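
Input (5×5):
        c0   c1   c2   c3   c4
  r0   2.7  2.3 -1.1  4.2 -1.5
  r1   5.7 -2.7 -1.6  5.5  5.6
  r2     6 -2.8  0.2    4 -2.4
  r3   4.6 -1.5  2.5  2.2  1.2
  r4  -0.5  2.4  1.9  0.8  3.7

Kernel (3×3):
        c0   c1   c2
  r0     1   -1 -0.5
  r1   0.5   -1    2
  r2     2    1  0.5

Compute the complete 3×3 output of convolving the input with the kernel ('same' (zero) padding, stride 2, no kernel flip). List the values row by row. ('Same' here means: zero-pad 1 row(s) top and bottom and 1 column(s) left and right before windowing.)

Output[0,0]: The receptive field on the zero-padded input at this output position is [0 0 0 / 0 2.7 2.3 / 0 5.7 -2.7]. Elementwise product with the kernel and sum: 0·1 + 0·-1 + 0·-0.5 + 0·0.5 + 2.7·-1 + 2.3·2 + 0·2 + 5.7·1 + -2.7·0.5.

6.25 6.4 20.2
-12.1 3.15 9.9
1.45 -4.2 -2.3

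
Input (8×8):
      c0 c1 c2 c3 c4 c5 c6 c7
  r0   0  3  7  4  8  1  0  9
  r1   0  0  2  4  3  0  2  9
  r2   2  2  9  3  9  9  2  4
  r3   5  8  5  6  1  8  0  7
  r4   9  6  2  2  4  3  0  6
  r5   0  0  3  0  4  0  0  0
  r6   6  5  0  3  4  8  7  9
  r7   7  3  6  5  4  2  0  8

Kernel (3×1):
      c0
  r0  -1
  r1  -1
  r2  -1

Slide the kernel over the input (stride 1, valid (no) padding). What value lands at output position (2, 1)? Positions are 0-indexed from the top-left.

The receptive field on the input at this output position is [2 / 8 / 6]. Elementwise product with the kernel and sum: 2·-1 + 8·-1 + 6·-1.

-16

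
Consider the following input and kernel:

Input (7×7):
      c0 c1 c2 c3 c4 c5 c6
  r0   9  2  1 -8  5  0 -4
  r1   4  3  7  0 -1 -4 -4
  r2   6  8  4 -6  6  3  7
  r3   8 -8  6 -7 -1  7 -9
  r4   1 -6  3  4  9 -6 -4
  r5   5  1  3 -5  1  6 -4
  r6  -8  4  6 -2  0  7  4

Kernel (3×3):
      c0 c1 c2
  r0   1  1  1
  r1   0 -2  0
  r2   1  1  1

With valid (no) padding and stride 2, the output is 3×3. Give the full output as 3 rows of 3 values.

24 2 25
32 34 1
-2 30 -2

Output[0,0]: The receptive field on the input at this output position is [9 2 1 / 4 3 7 / 6 8 4]. Elementwise product with the kernel and sum: 9·1 + 2·1 + 1·1 + 3·-2 + 6·1 + 8·1 + 4·1.
Output[0,1]: The receptive field on the input at this output position is [1 -8 5 / 7 0 -1 / 4 -6 6]. Elementwise product with the kernel and sum: 1·1 + -8·1 + 5·1 + 0·-2 + 4·1 + -6·1 + 6·1.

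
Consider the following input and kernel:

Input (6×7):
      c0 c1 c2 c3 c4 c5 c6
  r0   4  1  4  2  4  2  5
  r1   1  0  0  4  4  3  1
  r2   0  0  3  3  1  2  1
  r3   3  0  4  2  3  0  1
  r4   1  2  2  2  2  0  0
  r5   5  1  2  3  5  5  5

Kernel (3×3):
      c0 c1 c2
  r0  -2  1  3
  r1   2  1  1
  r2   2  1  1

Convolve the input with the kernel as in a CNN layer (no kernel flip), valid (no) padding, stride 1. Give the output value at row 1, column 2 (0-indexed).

39

The receptive field on the input at this output position is [0 4 4 / 3 3 1 / 4 2 3]. Elementwise product with the kernel and sum: 0·-2 + 4·1 + 4·3 + 3·2 + 3·1 + 1·1 + 4·2 + 2·1 + 3·1.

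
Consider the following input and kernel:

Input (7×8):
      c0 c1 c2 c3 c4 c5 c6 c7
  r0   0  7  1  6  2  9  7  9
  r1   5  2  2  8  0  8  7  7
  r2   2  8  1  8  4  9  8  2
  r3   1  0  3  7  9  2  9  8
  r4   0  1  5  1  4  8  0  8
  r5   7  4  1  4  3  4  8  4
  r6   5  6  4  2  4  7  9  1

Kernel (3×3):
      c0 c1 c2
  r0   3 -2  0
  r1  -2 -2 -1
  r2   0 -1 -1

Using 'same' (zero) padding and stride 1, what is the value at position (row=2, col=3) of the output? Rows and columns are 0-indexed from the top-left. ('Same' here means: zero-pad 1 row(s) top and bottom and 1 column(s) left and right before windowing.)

The receptive field on the zero-padded input at this output position is [2 8 0 / 1 8 4 / 3 7 9]. Elementwise product with the kernel and sum: 2·3 + 8·-2 + 1·-2 + 8·-2 + 4·-1 + 7·-1 + 9·-1.

-48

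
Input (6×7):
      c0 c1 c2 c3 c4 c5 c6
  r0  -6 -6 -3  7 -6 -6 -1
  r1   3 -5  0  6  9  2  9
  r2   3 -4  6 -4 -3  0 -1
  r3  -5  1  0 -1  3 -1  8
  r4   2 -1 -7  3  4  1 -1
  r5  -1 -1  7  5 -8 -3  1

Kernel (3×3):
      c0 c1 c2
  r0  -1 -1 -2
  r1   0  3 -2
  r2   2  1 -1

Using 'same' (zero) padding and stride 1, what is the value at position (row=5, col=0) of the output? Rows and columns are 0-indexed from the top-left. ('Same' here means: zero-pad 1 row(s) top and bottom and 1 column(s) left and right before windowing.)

-1

The receptive field on the zero-padded input at this output position is [0 2 -1 / 0 -1 -1 / 0 0 0]. Elementwise product with the kernel and sum: 0·-1 + 2·-1 + -1·-2 + -1·3 + -1·-2 + 0·2 + 0·1 + 0·-1.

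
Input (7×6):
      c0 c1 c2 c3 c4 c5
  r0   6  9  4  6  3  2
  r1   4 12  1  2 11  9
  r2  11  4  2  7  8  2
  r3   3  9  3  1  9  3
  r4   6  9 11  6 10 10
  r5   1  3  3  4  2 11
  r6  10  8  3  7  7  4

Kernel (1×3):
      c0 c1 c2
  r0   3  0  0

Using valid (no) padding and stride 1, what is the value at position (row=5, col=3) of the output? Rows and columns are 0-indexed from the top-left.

12

The receptive field on the input at this output position is [4 2 11]. Elementwise product with the kernel and sum: 4·3.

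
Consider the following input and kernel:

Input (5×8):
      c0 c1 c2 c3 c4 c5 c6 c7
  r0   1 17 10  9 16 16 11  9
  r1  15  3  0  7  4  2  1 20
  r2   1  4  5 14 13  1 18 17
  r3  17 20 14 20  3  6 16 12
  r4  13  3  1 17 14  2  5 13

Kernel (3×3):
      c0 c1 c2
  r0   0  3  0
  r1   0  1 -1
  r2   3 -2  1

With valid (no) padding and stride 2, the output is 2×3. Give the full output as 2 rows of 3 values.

Output[0,0]: The receptive field on the input at this output position is [1 17 10 / 15 3 0 / 1 4 5]. Elementwise product with the kernel and sum: 17·3 + 3·1 + 0·-1 + 1·3 + 4·-2 + 5·1.
Output[0,1]: The receptive field on the input at this output position is [10 9 16 / 0 7 4 / 5 14 13]. Elementwise product with the kernel and sum: 9·3 + 7·1 + 4·-1 + 5·3 + 14·-2 + 13·1.

54 30 104
52 42 36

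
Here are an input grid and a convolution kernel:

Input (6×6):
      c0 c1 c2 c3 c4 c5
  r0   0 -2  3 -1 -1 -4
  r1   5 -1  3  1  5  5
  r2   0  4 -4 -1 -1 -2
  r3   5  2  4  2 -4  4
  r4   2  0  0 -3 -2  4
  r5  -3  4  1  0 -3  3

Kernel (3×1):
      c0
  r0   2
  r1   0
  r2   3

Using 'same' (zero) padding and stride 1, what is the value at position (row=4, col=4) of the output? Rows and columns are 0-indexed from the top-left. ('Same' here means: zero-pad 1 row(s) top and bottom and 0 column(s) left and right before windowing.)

-17

The receptive field on the zero-padded input at this output position is [-4 / -2 / -3]. Elementwise product with the kernel and sum: -4·2 + -3·3.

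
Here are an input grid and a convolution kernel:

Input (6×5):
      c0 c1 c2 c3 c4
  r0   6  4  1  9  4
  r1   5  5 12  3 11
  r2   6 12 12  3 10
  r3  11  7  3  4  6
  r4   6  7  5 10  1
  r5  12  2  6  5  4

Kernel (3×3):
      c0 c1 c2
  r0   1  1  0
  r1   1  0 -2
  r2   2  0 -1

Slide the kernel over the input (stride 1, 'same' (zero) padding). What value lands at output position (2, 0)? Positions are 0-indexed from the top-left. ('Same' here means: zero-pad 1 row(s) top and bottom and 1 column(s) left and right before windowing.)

-26

The receptive field on the zero-padded input at this output position is [0 5 5 / 0 6 12 / 0 11 7]. Elementwise product with the kernel and sum: 0·1 + 5·1 + 0·1 + 12·-2 + 0·2 + 7·-1.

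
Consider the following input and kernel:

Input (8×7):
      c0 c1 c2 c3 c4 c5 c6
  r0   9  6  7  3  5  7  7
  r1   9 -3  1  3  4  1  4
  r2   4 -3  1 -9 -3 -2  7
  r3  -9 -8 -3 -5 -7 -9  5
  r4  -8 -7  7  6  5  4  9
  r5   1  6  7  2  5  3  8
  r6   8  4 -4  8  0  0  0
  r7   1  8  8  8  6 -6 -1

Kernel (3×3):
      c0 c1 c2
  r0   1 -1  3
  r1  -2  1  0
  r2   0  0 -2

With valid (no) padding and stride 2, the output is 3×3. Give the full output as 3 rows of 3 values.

1 26 -2
6 -8 7
32 4 21

Output[0,0]: The receptive field on the input at this output position is [9 6 7 / 9 -3 1 / 4 -3 1]. Elementwise product with the kernel and sum: 9·1 + 6·-1 + 7·3 + 9·-2 + -3·1 + 1·-2.
Output[0,1]: The receptive field on the input at this output position is [7 3 5 / 1 3 4 / 1 -9 -3]. Elementwise product with the kernel and sum: 7·1 + 3·-1 + 5·3 + 1·-2 + 3·1 + -3·-2.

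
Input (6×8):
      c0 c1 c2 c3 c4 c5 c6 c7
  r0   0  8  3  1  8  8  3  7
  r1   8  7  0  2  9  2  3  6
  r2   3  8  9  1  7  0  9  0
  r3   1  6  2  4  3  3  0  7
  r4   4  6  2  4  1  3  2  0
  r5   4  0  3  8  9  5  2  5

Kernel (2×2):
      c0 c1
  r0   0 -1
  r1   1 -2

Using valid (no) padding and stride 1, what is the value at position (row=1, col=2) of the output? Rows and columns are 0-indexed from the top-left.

5

The receptive field on the input at this output position is [0 2 / 9 1]. Elementwise product with the kernel and sum: 2·-1 + 9·1 + 1·-2.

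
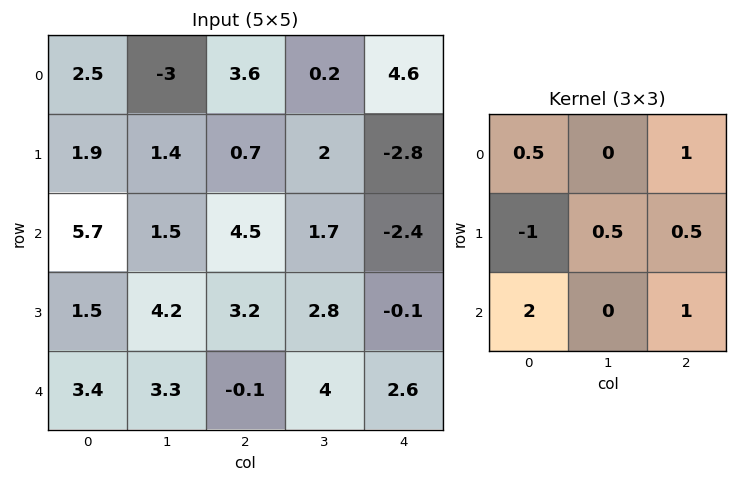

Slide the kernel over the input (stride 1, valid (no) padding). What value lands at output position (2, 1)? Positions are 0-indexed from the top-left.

The receptive field on the input at this output position is [1.5 4.5 1.7 / 4.2 3.2 2.8 / 3.3 -0.1 4]. Elementwise product with the kernel and sum: 1.5·0.5 + 1.7·1 + 4.2·-1 + 3.2·0.5 + 2.8·0.5 + 3.3·2 + 4·1.

11.85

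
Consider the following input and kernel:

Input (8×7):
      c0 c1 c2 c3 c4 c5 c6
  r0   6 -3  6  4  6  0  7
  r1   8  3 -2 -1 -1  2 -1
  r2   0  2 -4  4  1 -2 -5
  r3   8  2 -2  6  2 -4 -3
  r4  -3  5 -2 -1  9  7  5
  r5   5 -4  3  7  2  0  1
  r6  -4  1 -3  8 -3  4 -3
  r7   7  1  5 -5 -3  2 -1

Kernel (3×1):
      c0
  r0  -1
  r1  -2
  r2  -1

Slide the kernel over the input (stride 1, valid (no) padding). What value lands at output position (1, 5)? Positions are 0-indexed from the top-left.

6

The receptive field on the input at this output position is [2 / -2 / -4]. Elementwise product with the kernel and sum: 2·-1 + -2·-2 + -4·-1.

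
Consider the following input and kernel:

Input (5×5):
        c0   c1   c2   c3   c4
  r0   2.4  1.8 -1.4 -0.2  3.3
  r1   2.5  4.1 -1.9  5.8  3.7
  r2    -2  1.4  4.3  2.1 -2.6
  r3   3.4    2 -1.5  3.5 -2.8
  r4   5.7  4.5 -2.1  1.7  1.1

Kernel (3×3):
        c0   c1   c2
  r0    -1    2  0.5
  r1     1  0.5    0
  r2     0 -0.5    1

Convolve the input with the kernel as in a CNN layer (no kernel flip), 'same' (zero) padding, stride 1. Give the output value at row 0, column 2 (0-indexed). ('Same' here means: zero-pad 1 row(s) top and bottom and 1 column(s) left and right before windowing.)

The receptive field on the zero-padded input at this output position is [0 0 0 / 1.8 -1.4 -0.2 / 4.1 -1.9 5.8]. Elementwise product with the kernel and sum: 0·-1 + 0·2 + 0·0.5 + 1.8·1 + -1.4·0.5 + -1.9·-0.5 + 5.8·1.

7.85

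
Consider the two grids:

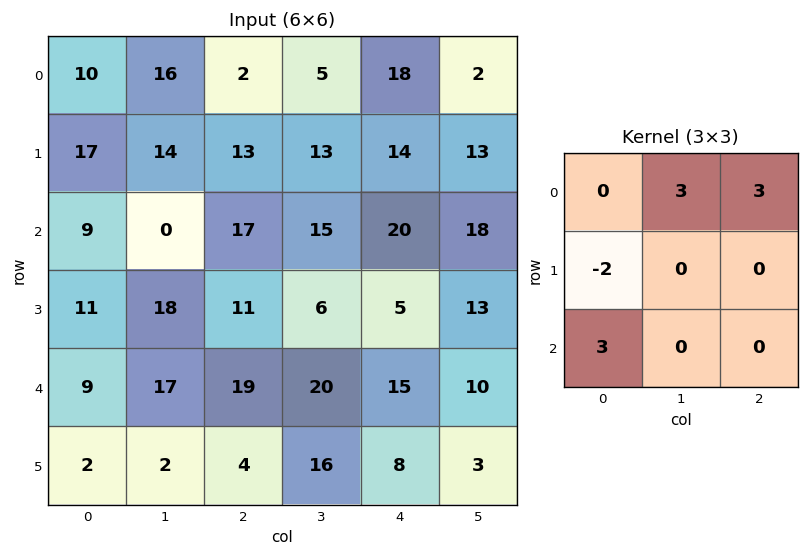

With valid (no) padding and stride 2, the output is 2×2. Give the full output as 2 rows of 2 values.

Output[0,0]: The receptive field on the input at this output position is [10 16 2 / 17 14 13 / 9 0 17]. Elementwise product with the kernel and sum: 16·3 + 2·3 + 17·-2 + 9·3.

47 94
56 140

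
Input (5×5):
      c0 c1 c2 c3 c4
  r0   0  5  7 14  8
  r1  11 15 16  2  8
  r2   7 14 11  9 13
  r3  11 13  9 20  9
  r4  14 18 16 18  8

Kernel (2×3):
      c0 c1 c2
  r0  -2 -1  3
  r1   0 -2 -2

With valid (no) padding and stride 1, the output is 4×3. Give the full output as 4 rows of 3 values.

Output[0,0]: The receptive field on the input at this output position is [0 5 7 / 11 15 16]. Elementwise product with the kernel and sum: 0·-2 + 5·-1 + 7·3 + 15·-2 + 16·-2.
Output[0,1]: The receptive field on the input at this output position is [5 7 14 / 15 16 2]. Elementwise product with the kernel and sum: 5·-2 + 7·-1 + 14·3 + 16·-2 + 2·-2.

-46 -11 -24
-39 -80 -54
-39 -70 -50
-76 -43 -63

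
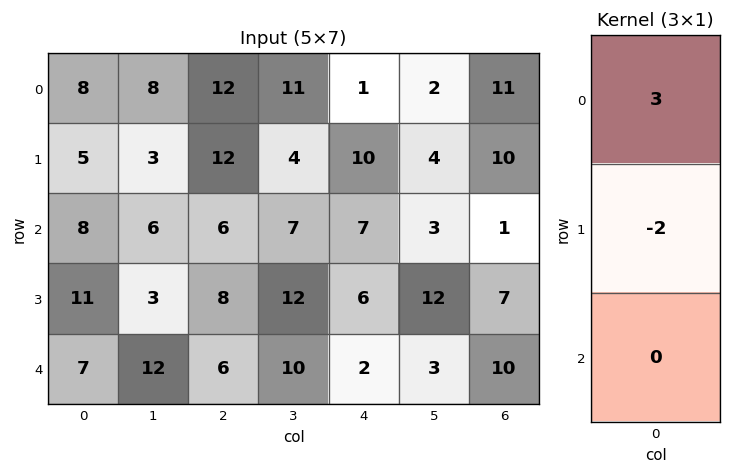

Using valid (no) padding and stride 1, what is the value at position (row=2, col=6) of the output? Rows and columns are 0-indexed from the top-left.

The receptive field on the input at this output position is [1 / 7 / 10]. Elementwise product with the kernel and sum: 1·3 + 7·-2.

-11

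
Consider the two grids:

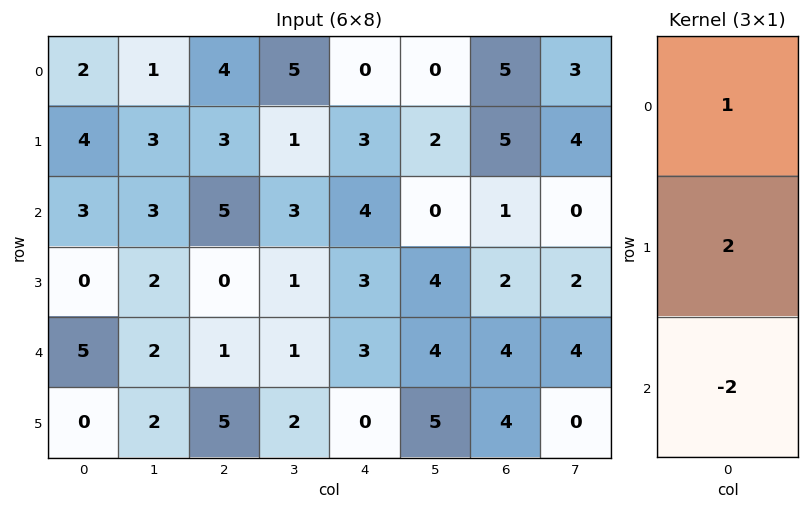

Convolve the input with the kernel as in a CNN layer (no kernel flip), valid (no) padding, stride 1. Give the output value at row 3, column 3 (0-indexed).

-1

The receptive field on the input at this output position is [1 / 1 / 2]. Elementwise product with the kernel and sum: 1·1 + 1·2 + 2·-2.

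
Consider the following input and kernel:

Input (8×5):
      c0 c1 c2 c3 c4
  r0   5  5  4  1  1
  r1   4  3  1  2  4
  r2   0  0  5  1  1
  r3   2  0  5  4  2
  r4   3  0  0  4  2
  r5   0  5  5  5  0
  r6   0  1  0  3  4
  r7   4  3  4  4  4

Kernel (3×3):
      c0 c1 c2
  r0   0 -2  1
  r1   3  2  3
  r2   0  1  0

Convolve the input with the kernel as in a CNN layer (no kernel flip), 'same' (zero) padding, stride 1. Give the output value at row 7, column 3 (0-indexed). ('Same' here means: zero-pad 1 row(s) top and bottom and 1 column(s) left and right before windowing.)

30

The receptive field on the zero-padded input at this output position is [0 3 4 / 4 4 4 / 0 0 0]. Elementwise product with the kernel and sum: 3·-2 + 4·1 + 4·3 + 4·2 + 4·3 + 0·1.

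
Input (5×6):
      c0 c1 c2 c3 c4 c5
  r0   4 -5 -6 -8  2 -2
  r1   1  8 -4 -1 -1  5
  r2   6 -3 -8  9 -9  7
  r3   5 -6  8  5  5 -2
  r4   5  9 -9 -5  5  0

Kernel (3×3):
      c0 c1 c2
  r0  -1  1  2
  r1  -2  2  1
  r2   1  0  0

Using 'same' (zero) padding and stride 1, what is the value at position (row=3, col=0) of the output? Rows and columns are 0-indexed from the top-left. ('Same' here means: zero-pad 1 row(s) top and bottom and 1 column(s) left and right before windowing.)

4

The receptive field on the zero-padded input at this output position is [0 6 -3 / 0 5 -6 / 0 5 9]. Elementwise product with the kernel and sum: 0·-1 + 6·1 + -3·2 + 0·-2 + 5·2 + -6·1 + 0·1.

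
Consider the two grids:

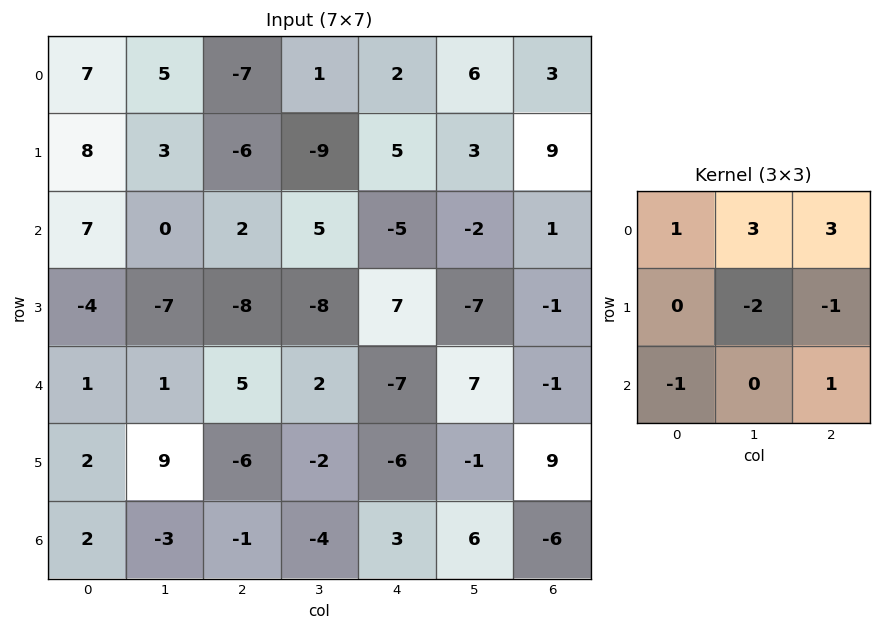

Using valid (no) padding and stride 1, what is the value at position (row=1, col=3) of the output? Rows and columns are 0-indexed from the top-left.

28

The receptive field on the input at this output position is [-9 5 3 / 5 -5 -2 / -8 7 -7]. Elementwise product with the kernel and sum: -9·1 + 5·3 + 3·3 + -5·-2 + -2·-1 + -8·-1 + -7·1.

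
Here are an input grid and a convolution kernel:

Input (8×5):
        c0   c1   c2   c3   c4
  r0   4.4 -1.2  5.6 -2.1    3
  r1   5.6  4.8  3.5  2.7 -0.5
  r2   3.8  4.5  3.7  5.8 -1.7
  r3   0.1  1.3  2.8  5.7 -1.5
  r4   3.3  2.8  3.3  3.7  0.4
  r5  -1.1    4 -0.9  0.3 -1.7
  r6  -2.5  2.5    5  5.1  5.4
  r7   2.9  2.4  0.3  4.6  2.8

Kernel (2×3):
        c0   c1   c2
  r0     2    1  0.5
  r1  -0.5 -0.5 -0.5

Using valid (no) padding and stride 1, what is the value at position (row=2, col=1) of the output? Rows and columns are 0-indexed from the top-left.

The receptive field on the input at this output position is [4.5 3.7 5.8 / 1.3 2.8 5.7]. Elementwise product with the kernel and sum: 4.5·2 + 3.7·1 + 5.8·0.5 + 1.3·-0.5 + 2.8·-0.5 + 5.7·-0.5.

10.7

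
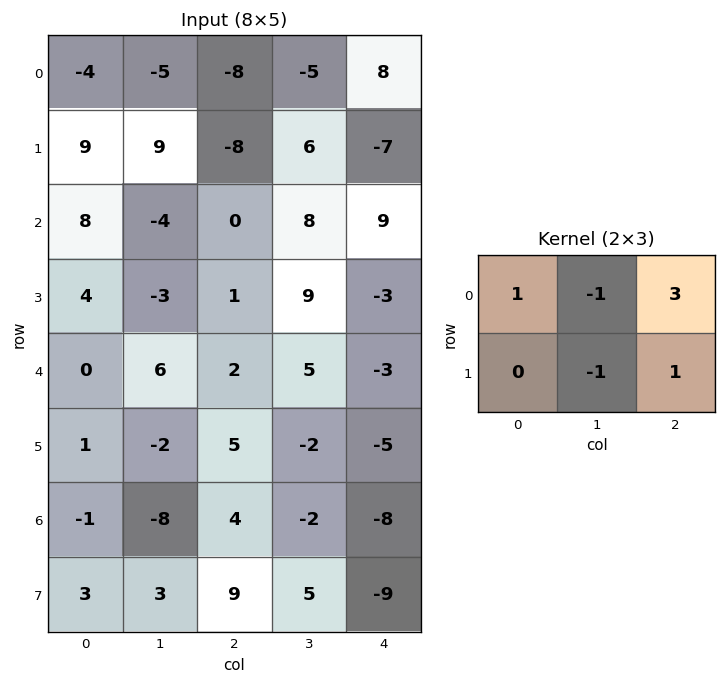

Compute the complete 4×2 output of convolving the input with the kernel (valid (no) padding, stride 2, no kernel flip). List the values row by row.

-40 8
16 7
7 -15
25 -32

Output[0,0]: The receptive field on the input at this output position is [-4 -5 -8 / 9 9 -8]. Elementwise product with the kernel and sum: -4·1 + -5·-1 + -8·3 + 9·-1 + -8·1.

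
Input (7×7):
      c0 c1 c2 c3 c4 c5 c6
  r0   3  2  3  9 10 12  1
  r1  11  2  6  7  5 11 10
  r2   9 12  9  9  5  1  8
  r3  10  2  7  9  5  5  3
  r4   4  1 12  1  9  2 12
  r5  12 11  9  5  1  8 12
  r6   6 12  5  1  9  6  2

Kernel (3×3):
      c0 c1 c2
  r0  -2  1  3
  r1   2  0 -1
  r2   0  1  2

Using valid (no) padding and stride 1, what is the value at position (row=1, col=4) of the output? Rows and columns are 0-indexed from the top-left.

44

The receptive field on the input at this output position is [5 11 10 / 5 1 8 / 5 5 3]. Elementwise product with the kernel and sum: 5·-2 + 11·1 + 10·3 + 5·2 + 8·-1 + 5·1 + 3·2.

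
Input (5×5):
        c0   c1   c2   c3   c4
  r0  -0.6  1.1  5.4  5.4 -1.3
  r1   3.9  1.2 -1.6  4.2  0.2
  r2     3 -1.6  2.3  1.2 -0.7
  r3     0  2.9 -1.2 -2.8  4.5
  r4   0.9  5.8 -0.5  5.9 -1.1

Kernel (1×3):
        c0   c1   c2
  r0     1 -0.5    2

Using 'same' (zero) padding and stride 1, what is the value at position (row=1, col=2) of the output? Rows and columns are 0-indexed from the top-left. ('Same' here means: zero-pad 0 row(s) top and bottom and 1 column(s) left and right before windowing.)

The receptive field on the zero-padded input at this output position is [1.2 -1.6 4.2]. Elementwise product with the kernel and sum: 1.2·1 + -1.6·-0.5 + 4.2·2.

10.4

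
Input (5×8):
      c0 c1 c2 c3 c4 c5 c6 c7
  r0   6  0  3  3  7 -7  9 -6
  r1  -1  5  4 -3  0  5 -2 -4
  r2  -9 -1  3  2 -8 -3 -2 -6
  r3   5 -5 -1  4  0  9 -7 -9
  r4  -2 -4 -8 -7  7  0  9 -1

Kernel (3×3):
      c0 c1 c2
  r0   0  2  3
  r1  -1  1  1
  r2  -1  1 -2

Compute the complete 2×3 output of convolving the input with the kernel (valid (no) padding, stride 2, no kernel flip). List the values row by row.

21 35 25
10 -28 -35

Output[0,0]: The receptive field on the input at this output position is [6 0 3 / -1 5 4 / -9 -1 3]. Elementwise product with the kernel and sum: 0·2 + 3·3 + -1·-1 + 5·1 + 4·1 + -9·-1 + -1·1 + 3·-2.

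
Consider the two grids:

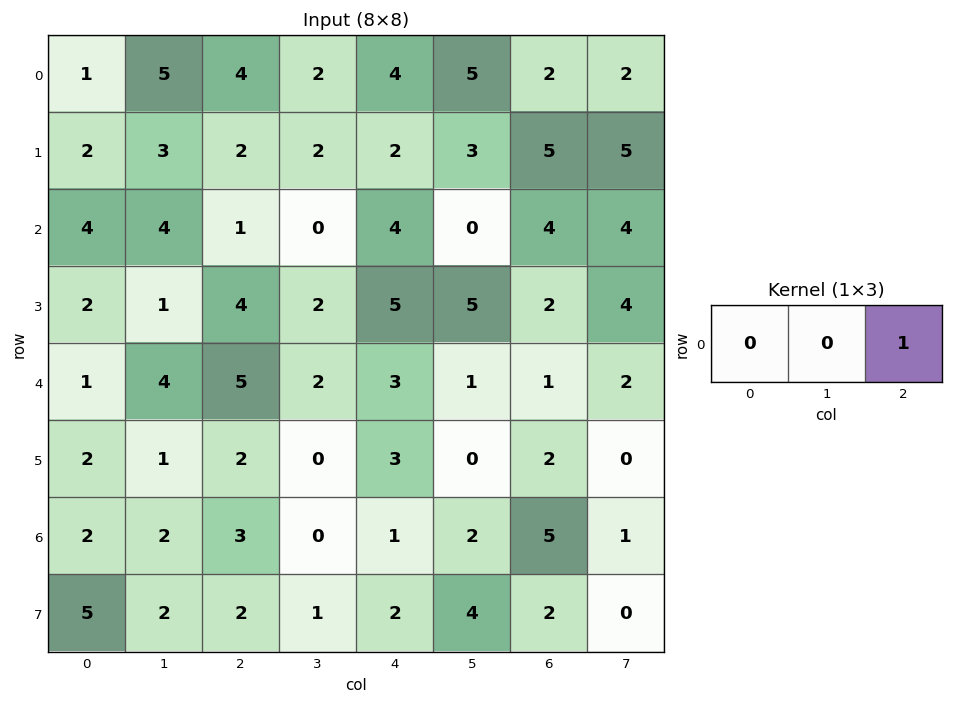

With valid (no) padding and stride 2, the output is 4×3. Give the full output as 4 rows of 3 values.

Output[0,0]: The receptive field on the input at this output position is [1 5 4]. Elementwise product with the kernel and sum: 4·1.
Output[0,1]: The receptive field on the input at this output position is [4 2 4]. Elementwise product with the kernel and sum: 4·1.

4 4 2
1 4 4
5 3 1
3 1 5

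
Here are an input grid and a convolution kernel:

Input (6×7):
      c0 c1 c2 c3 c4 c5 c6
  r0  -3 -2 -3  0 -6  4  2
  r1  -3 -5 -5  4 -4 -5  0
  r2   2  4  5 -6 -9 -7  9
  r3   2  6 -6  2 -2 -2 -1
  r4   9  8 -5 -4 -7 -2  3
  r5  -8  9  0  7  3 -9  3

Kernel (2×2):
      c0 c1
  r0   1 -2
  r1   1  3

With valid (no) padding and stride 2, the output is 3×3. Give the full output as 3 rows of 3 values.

-17 4 -33
14 17 -3
12 24 -27

Output[0,0]: The receptive field on the input at this output position is [-3 -2 / -3 -5]. Elementwise product with the kernel and sum: -3·1 + -2·-2 + -3·1 + -5·3.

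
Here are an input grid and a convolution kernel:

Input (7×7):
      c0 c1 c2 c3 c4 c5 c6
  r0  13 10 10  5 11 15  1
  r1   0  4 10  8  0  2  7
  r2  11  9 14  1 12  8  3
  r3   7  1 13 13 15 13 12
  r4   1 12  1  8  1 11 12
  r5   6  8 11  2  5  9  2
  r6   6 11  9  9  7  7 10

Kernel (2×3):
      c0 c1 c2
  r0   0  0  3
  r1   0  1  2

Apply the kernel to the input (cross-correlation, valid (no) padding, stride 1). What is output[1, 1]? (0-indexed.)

The receptive field on the input at this output position is [4 10 8 / 9 14 1]. Elementwise product with the kernel and sum: 8·3 + 14·1 + 1·2.

40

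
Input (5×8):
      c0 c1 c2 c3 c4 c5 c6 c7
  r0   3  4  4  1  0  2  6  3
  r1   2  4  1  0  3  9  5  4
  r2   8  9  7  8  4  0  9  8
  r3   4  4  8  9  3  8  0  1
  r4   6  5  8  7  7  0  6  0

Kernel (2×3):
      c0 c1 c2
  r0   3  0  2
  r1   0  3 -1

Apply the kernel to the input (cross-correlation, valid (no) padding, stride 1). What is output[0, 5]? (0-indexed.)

The receptive field on the input at this output position is [2 6 3 / 9 5 4]. Elementwise product with the kernel and sum: 2·3 + 3·2 + 5·3 + 4·-1.

23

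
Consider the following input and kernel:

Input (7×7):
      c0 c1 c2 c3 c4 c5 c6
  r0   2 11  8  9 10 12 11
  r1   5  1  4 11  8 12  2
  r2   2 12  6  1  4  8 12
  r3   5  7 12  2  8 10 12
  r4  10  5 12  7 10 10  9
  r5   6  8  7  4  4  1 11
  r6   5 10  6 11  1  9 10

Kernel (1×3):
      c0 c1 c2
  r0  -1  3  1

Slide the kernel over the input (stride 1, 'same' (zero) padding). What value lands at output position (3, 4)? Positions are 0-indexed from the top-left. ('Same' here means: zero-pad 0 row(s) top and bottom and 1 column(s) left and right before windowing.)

The receptive field on the zero-padded input at this output position is [2 8 10]. Elementwise product with the kernel and sum: 2·-1 + 8·3 + 10·1.

32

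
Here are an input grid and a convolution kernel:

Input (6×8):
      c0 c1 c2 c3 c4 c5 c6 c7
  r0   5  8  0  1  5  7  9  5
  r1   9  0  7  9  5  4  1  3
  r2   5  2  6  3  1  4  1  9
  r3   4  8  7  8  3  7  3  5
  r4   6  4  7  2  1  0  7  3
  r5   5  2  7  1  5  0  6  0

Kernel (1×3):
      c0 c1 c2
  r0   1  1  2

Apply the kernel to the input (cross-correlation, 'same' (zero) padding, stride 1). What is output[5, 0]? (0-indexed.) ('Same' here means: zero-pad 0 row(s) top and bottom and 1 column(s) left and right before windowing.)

The receptive field on the zero-padded input at this output position is [0 5 2]. Elementwise product with the kernel and sum: 0·1 + 5·1 + 2·2.

9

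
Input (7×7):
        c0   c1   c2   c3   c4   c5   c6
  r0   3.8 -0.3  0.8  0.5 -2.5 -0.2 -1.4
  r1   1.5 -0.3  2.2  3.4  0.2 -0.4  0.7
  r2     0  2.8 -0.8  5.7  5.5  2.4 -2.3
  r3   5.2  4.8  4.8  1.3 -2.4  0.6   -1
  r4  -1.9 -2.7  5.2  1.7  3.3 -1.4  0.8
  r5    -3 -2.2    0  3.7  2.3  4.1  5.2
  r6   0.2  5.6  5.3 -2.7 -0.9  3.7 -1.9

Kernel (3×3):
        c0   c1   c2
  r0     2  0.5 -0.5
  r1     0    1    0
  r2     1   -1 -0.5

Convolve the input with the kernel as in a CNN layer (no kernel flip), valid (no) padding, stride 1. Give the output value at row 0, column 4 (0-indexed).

The receptive field on the input at this output position is [-2.5 -0.2 -1.4 / 0.2 -0.4 0.7 / 5.5 2.4 -2.3]. Elementwise product with the kernel and sum: -2.5·2 + -0.2·0.5 + -1.4·-0.5 + -0.4·1 + 5.5·1 + 2.4·-1 + -2.3·-0.5.

-0.55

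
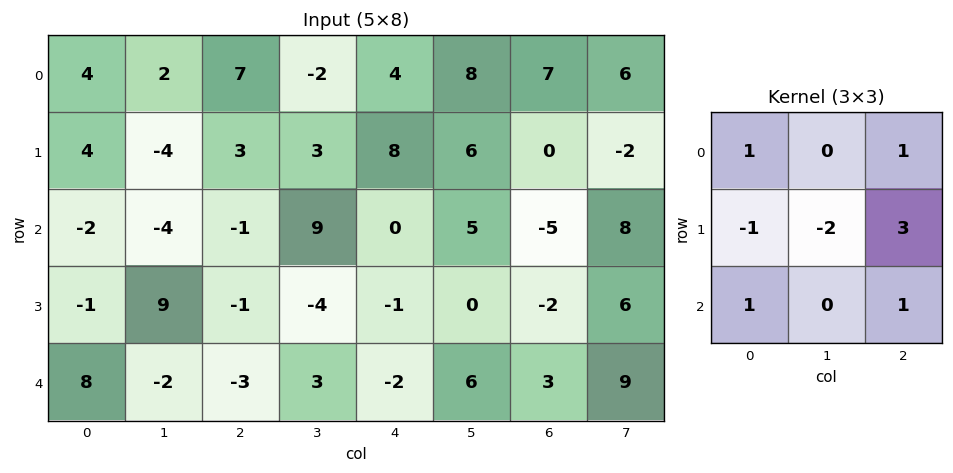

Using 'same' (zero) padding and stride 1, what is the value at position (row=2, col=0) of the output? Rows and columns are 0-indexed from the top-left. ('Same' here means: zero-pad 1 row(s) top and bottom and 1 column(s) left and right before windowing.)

The receptive field on the zero-padded input at this output position is [0 4 -4 / 0 -2 -4 / 0 -1 9]. Elementwise product with the kernel and sum: 0·1 + -4·1 + 0·-1 + -2·-2 + -4·3 + 0·1 + 9·1.

-3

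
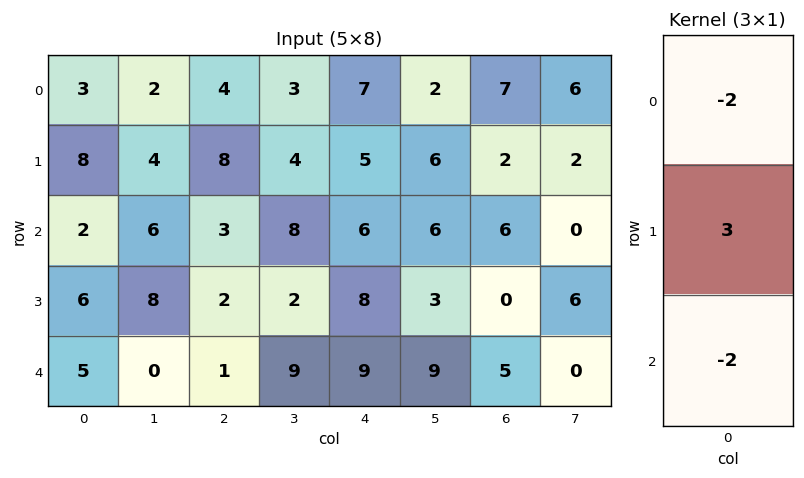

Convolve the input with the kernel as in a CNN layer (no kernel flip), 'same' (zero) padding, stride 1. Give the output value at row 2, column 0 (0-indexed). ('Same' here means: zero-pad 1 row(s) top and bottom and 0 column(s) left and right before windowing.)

-22

The receptive field on the zero-padded input at this output position is [8 / 2 / 6]. Elementwise product with the kernel and sum: 8·-2 + 2·3 + 6·-2.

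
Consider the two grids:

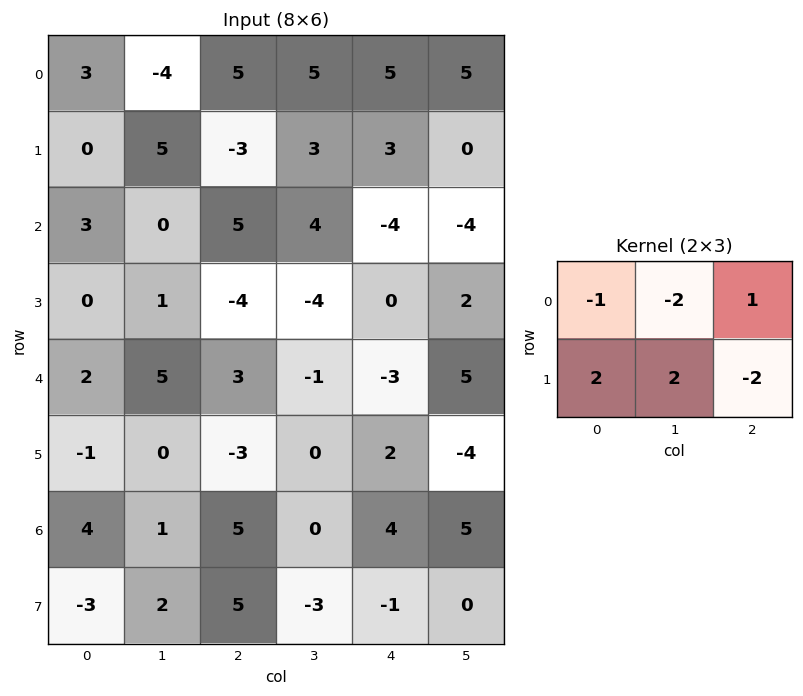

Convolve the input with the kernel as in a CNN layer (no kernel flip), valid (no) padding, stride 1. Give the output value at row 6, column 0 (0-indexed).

The receptive field on the input at this output position is [4 1 5 / -3 2 5]. Elementwise product with the kernel and sum: 4·-1 + 1·-2 + 5·1 + -3·2 + 2·2 + 5·-2.

-13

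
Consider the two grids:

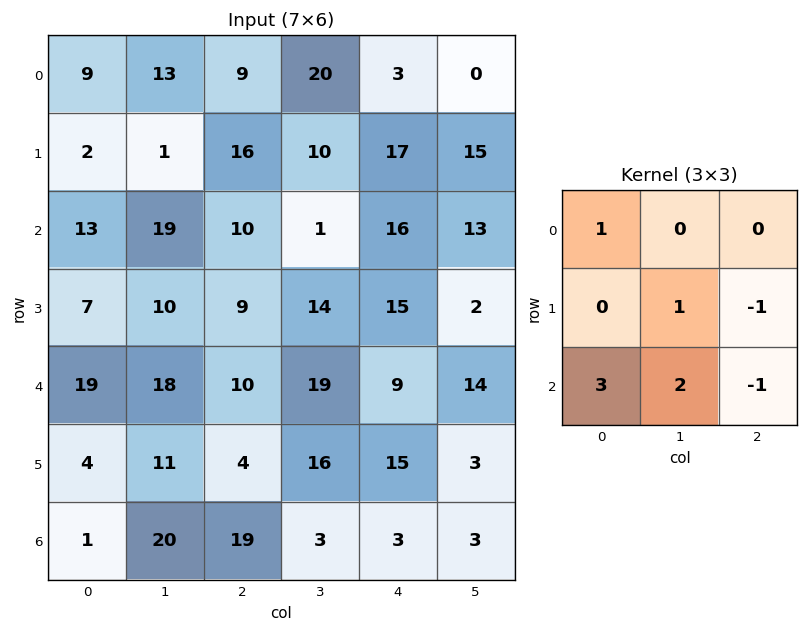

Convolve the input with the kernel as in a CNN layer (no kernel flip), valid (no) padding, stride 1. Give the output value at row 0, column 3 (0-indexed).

The receptive field on the input at this output position is [20 3 0 / 10 17 15 / 1 16 13]. Elementwise product with the kernel and sum: 20·1 + 17·1 + 15·-1 + 1·3 + 16·2 + 13·-1.

44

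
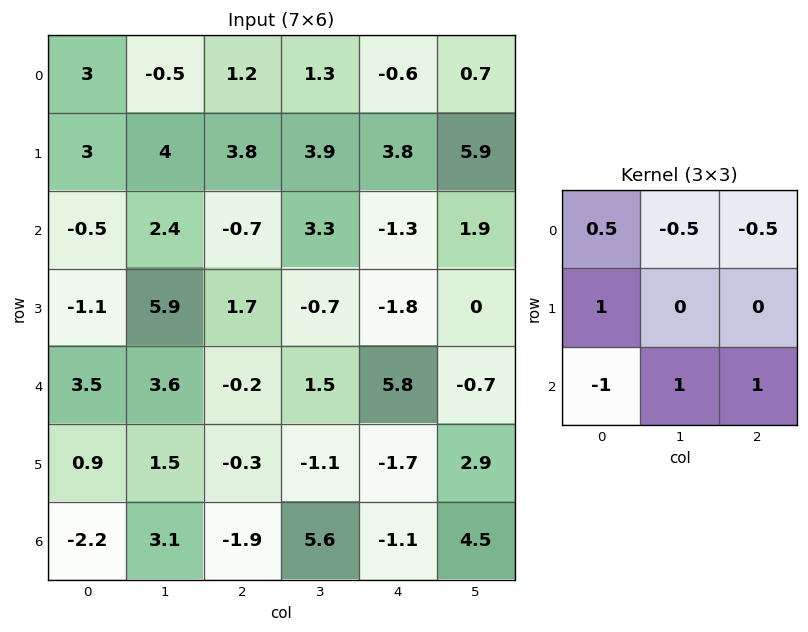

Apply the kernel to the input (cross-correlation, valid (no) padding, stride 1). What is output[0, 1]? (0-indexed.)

2.7

The receptive field on the input at this output position is [-0.5 1.2 1.3 / 4 3.8 3.9 / 2.4 -0.7 3.3]. Elementwise product with the kernel and sum: -0.5·0.5 + 1.2·-0.5 + 1.3·-0.5 + 4·1 + 2.4·-1 + -0.7·1 + 3.3·1.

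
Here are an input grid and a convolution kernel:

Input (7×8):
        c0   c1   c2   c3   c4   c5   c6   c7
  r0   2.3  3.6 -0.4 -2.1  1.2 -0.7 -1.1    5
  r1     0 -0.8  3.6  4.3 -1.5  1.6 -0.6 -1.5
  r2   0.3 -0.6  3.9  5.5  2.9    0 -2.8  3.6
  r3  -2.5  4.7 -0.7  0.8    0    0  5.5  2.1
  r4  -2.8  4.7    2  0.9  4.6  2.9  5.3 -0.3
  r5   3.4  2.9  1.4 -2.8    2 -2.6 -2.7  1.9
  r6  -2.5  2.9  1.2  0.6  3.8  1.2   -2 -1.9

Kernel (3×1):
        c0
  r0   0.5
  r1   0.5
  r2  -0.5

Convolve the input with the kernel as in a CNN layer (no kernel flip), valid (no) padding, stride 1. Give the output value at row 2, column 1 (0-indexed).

The receptive field on the input at this output position is [-0.6 / 4.7 / 4.7]. Elementwise product with the kernel and sum: -0.6·0.5 + 4.7·0.5 + 4.7·-0.5.

-0.3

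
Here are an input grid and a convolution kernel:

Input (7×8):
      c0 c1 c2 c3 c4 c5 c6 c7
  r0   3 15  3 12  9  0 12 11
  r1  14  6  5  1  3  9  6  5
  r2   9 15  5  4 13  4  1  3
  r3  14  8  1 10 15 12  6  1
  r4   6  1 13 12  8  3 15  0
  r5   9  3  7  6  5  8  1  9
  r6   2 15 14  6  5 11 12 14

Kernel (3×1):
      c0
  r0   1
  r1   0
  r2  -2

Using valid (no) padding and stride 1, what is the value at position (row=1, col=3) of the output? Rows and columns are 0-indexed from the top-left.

-19

The receptive field on the input at this output position is [1 / 4 / 10]. Elementwise product with the kernel and sum: 1·1 + 10·-2.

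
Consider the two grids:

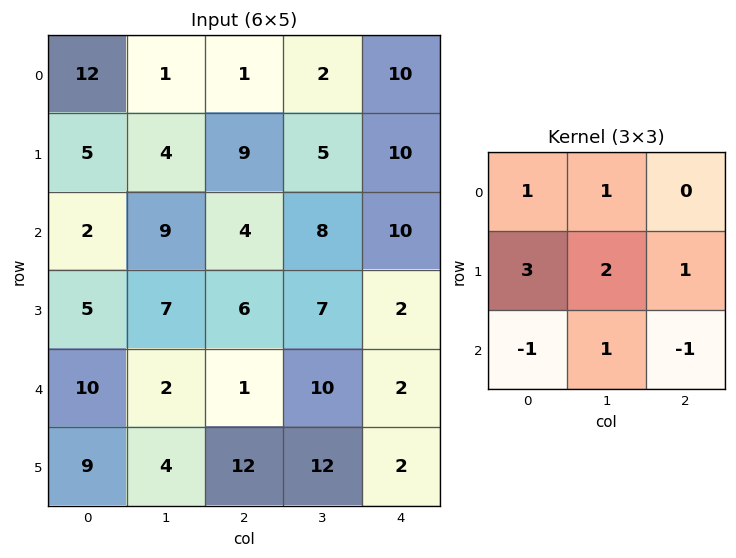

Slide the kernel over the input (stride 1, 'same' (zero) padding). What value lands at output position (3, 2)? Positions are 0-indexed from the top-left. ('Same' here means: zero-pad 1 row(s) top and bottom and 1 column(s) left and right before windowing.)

The receptive field on the zero-padded input at this output position is [9 4 8 / 7 6 7 / 2 1 10]. Elementwise product with the kernel and sum: 9·1 + 4·1 + 7·3 + 6·2 + 7·1 + 2·-1 + 1·1 + 10·-1.

42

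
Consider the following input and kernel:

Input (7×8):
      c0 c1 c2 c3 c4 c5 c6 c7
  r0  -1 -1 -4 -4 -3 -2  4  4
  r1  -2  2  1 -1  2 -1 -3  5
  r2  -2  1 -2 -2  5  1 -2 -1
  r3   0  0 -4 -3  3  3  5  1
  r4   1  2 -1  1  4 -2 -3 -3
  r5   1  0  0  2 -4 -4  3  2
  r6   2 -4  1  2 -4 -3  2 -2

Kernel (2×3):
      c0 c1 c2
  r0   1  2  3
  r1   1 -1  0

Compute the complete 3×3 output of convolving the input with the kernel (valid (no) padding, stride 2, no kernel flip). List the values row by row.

Output[0,0]: The receptive field on the input at this output position is [-1 -1 -4 / -2 2 1]. Elementwise product with the kernel and sum: -1·1 + -1·2 + -4·3 + -2·1 + 2·-1.
Output[0,1]: The receptive field on the input at this output position is [-4 -4 -3 / 1 -1 2]. Elementwise product with the kernel and sum: -4·1 + -4·2 + -3·3 + 1·1 + -1·-1.

-19 -19 8
-6 8 1
3 11 -9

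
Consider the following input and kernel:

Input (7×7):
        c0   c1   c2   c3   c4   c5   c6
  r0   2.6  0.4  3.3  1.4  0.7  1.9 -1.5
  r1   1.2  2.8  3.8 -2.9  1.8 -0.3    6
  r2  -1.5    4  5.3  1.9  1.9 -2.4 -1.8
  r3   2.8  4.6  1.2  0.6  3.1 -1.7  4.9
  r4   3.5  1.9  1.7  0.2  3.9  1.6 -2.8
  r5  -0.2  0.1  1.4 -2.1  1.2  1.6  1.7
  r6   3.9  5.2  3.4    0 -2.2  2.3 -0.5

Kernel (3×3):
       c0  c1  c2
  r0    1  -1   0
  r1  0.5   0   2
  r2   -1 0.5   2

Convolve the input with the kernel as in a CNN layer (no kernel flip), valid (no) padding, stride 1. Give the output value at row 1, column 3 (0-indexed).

The receptive field on the input at this output position is [-2.9 1.8 -0.3 / 1.9 1.9 -2.4 / 0.6 3.1 -1.7]. Elementwise product with the kernel and sum: -2.9·1 + 1.8·-1 + 1.9·0.5 + -2.4·2 + 0.6·-1 + 3.1·0.5 + -1.7·2.

-11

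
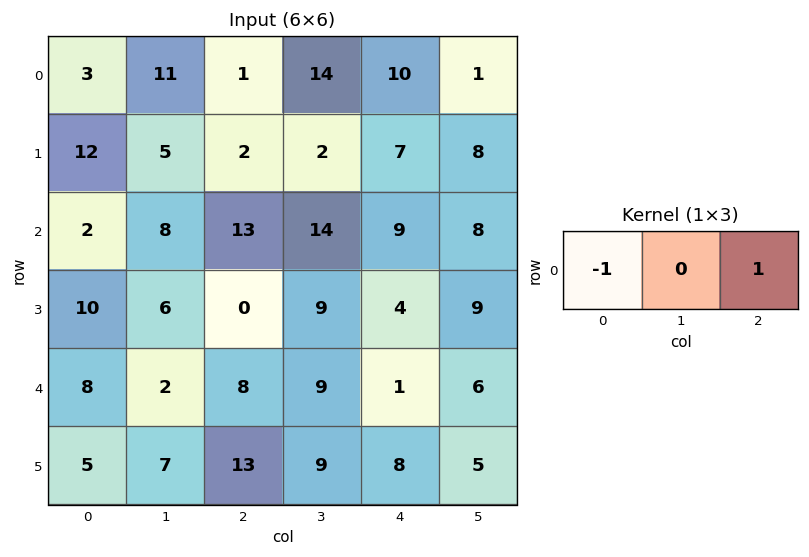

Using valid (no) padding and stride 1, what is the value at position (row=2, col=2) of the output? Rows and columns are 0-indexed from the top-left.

The receptive field on the input at this output position is [13 14 9]. Elementwise product with the kernel and sum: 13·-1 + 9·1.

-4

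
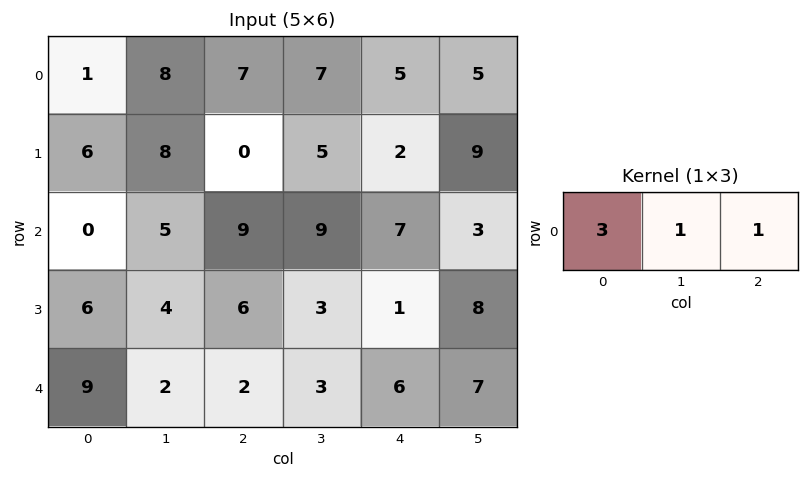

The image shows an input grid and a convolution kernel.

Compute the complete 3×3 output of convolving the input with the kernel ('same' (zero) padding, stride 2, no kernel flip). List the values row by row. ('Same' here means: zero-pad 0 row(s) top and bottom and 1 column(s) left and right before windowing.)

9 38 31
5 33 37
11 11 22

Output[0,0]: The receptive field on the zero-padded input at this output position is [0 1 8]. Elementwise product with the kernel and sum: 0·3 + 1·1 + 8·1.
Output[0,1]: The receptive field on the zero-padded input at this output position is [8 7 7]. Elementwise product with the kernel and sum: 8·3 + 7·1 + 7·1.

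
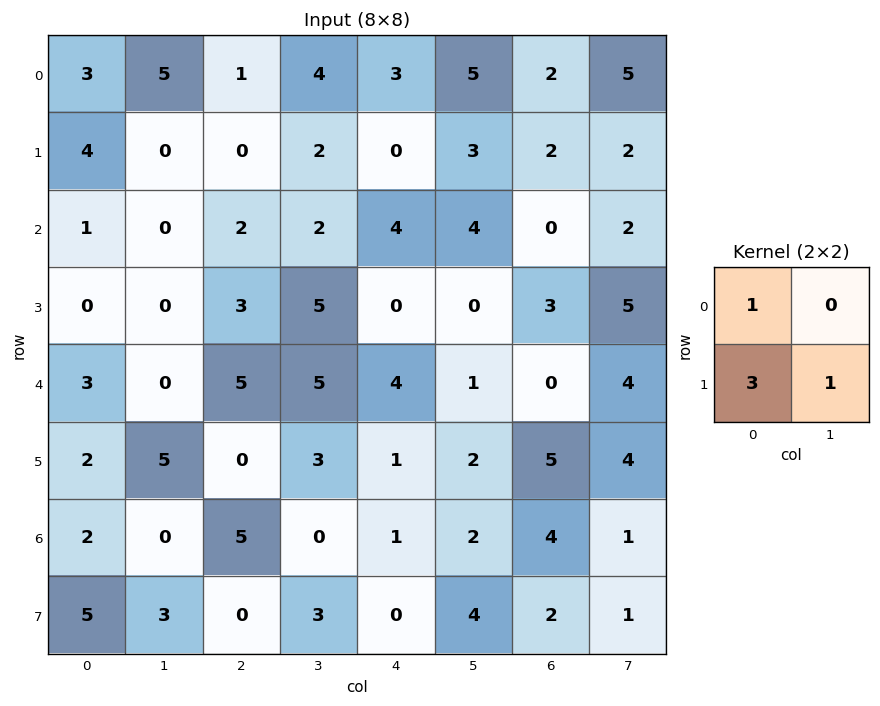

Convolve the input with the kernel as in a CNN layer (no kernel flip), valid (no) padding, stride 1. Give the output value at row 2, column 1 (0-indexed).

3

The receptive field on the input at this output position is [0 2 / 0 3]. Elementwise product with the kernel and sum: 0·1 + 0·3 + 3·1.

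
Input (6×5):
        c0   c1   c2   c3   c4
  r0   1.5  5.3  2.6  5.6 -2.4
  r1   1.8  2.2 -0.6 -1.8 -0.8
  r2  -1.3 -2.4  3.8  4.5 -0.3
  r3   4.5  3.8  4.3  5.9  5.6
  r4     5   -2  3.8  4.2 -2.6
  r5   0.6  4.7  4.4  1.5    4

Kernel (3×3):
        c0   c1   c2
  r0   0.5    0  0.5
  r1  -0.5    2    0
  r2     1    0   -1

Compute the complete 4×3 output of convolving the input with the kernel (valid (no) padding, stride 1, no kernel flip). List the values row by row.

Output[0,0]: The receptive field on the input at this output position is [1.5 5.3 2.6 / 1.8 2.2 -0.6 / -1.3 -2.4 3.8]. Elementwise product with the kernel and sum: 1.5·0.5 + 2.6·0.5 + 1.8·-0.5 + 2.2·2 + -1.3·1 + 3.8·-1.
Output[0,1]: The receptive field on the input at this output position is [5.3 2.6 5.6 / 2.2 -0.6 -1.8 / -2.4 3.8 4.5]. Elementwise product with the kernel and sum: 5.3·0.5 + 5.6·0.5 + 2.2·-0.5 + -0.6·2 + -2.4·1 + 4.5·-1.

0.45 -3.75 0.9
-3.35 6.9 5.1
7.8 1.55 17.8
-5.9 16.65 11.85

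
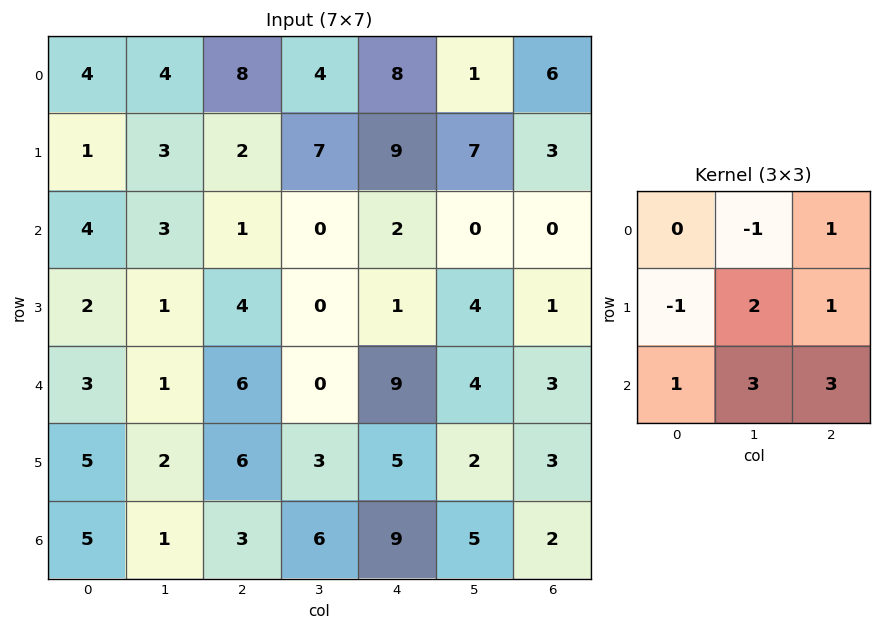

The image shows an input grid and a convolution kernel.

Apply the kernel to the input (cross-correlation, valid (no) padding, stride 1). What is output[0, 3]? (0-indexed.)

The receptive field on the input at this output position is [4 8 1 / 7 9 7 / 0 2 0]. Elementwise product with the kernel and sum: 8·-1 + 1·1 + 7·-1 + 9·2 + 7·1 + 0·1 + 2·3 + 0·3.

17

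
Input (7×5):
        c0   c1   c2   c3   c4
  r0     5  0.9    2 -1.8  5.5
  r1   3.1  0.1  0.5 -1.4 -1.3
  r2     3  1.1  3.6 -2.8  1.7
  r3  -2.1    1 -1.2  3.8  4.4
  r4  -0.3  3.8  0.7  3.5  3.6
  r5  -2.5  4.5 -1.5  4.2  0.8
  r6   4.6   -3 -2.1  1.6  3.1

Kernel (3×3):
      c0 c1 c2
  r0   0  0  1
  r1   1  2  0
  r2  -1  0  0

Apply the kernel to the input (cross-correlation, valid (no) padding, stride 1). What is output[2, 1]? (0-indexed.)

The receptive field on the input at this output position is [1.1 3.6 -2.8 / 1 -1.2 3.8 / 3.8 0.7 3.5]. Elementwise product with the kernel and sum: -2.8·1 + 1·1 + -1.2·2 + 3.8·-1.

-8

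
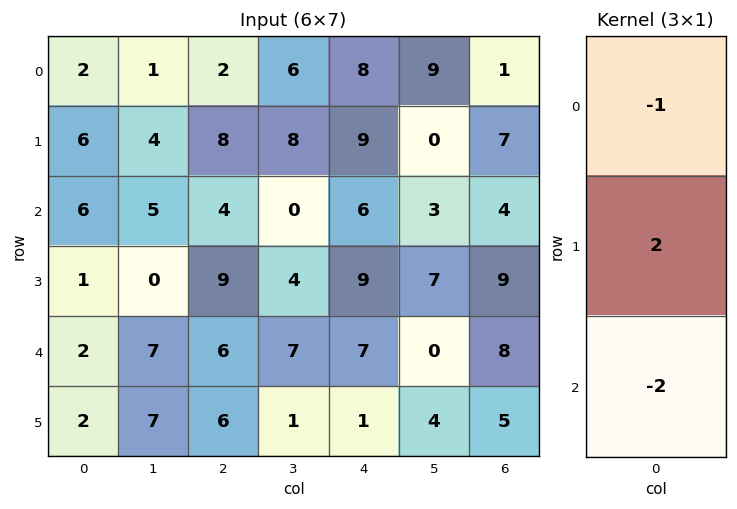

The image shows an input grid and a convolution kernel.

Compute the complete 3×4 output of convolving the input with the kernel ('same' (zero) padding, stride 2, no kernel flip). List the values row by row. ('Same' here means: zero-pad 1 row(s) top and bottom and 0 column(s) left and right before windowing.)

Output[0,0]: The receptive field on the zero-padded input at this output position is [0 / 2 / 6]. Elementwise product with the kernel and sum: 0·-1 + 2·2 + 6·-2.
Output[0,1]: The receptive field on the zero-padded input at this output position is [0 / 2 / 8]. Elementwise product with the kernel and sum: 0·-1 + 2·2 + 8·-2.

-8 -12 -2 -12
4 -18 -15 -17
-1 -9 3 -3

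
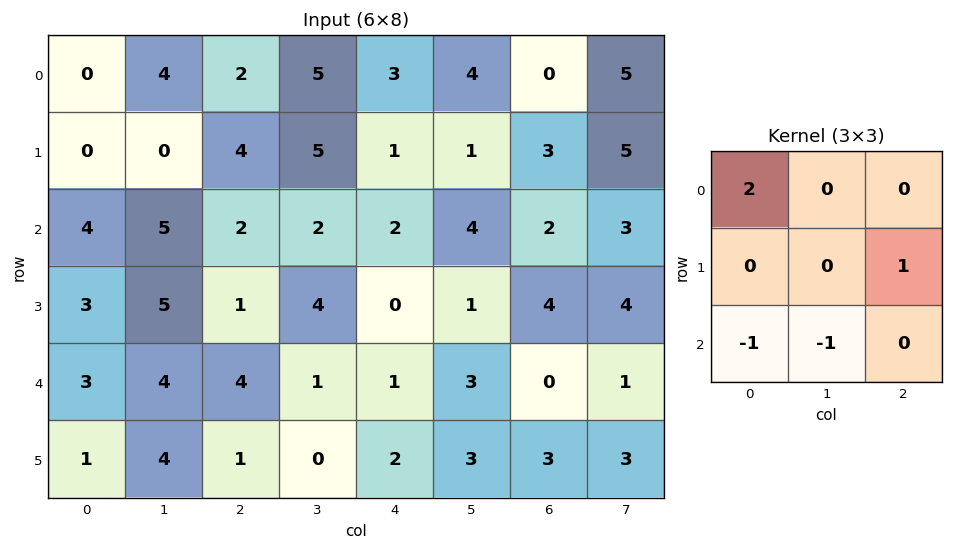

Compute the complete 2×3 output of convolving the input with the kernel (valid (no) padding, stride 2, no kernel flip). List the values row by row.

Output[0,0]: The receptive field on the input at this output position is [0 4 2 / 0 0 4 / 4 5 2]. Elementwise product with the kernel and sum: 0·2 + 4·1 + 4·-1 + 5·-1.
Output[0,1]: The receptive field on the input at this output position is [2 5 3 / 4 5 1 / 2 2 2]. Elementwise product with the kernel and sum: 2·2 + 1·1 + 2·-1 + 2·-1.

-5 1 3
2 -1 4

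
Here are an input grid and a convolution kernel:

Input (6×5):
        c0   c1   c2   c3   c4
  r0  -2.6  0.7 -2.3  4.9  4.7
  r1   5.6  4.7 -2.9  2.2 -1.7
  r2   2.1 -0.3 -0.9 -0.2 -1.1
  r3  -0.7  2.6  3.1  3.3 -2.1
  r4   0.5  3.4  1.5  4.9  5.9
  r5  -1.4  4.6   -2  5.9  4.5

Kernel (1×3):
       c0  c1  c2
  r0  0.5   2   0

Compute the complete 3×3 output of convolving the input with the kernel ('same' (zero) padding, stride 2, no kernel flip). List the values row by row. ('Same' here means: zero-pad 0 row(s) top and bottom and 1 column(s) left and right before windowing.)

-5.2 -4.25 11.85
4.2 -1.95 -2.3
1 4.7 14.25

Output[0,0]: The receptive field on the zero-padded input at this output position is [0 -2.6 0.7]. Elementwise product with the kernel and sum: 0·0.5 + -2.6·2.
Output[0,1]: The receptive field on the zero-padded input at this output position is [0.7 -2.3 4.9]. Elementwise product with the kernel and sum: 0.7·0.5 + -2.3·2.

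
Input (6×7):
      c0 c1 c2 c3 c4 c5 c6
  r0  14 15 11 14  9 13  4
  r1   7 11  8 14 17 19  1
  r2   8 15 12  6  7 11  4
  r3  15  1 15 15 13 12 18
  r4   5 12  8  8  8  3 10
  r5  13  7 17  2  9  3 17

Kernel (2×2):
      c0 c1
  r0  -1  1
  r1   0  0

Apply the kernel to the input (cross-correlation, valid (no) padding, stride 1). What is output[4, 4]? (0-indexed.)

The receptive field on the input at this output position is [8 3 / 9 3]. Elementwise product with the kernel and sum: 8·-1 + 3·1.

-5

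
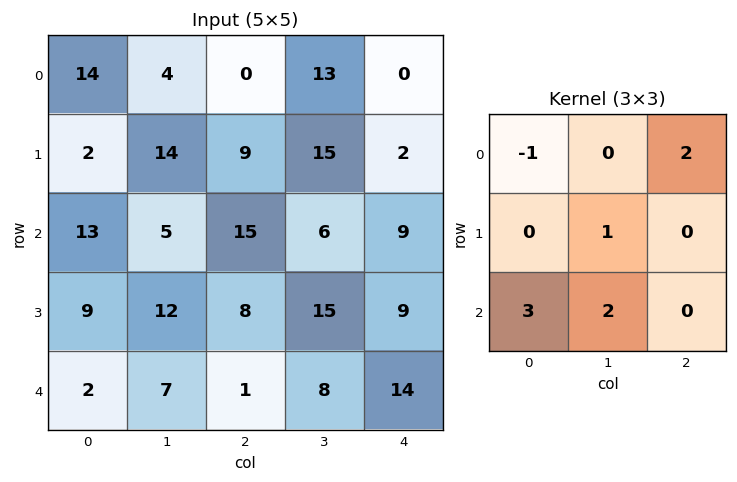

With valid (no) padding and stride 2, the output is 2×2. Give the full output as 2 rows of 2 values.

49 72
49 37

Output[0,0]: The receptive field on the input at this output position is [14 4 0 / 2 14 9 / 13 5 15]. Elementwise product with the kernel and sum: 14·-1 + 0·2 + 14·1 + 13·3 + 5·2.
Output[0,1]: The receptive field on the input at this output position is [0 13 0 / 9 15 2 / 15 6 9]. Elementwise product with the kernel and sum: 0·-1 + 0·2 + 15·1 + 15·3 + 6·2.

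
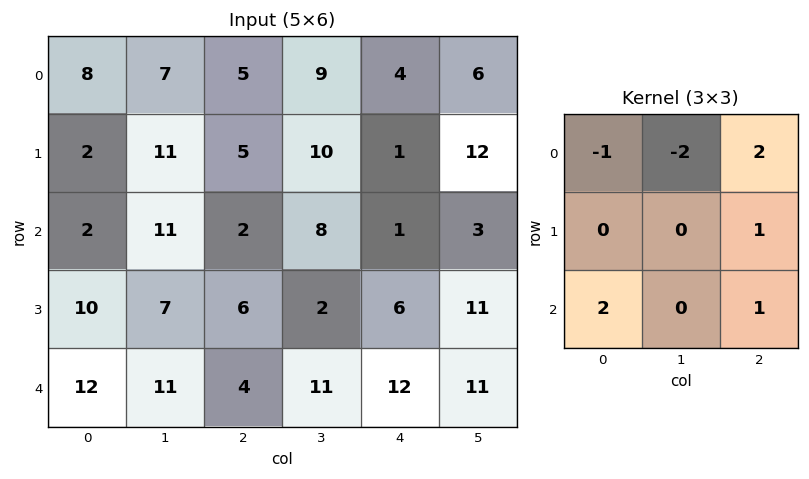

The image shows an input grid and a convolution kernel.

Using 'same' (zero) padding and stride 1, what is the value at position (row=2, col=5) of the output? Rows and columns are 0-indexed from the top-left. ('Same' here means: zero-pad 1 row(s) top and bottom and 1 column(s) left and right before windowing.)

The receptive field on the zero-padded input at this output position is [1 12 0 / 1 3 0 / 6 11 0]. Elementwise product with the kernel and sum: 1·-1 + 12·-2 + 0·2 + 0·1 + 6·2 + 0·1.

-13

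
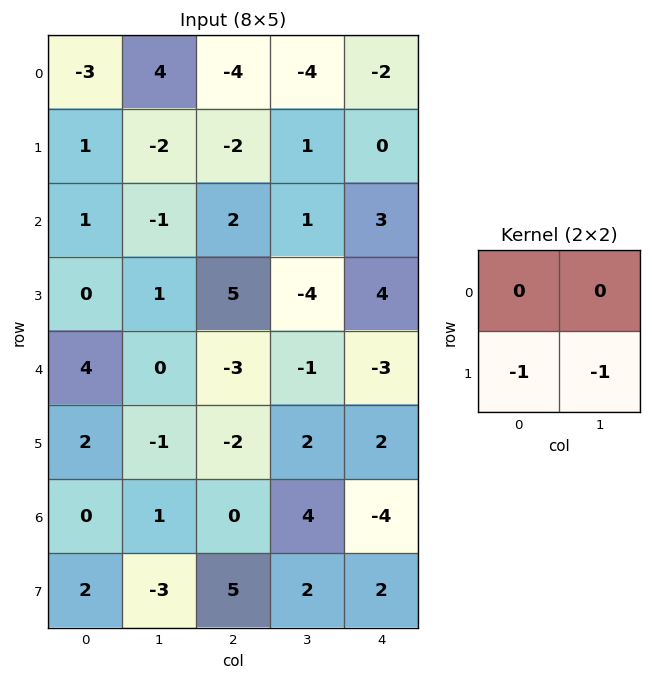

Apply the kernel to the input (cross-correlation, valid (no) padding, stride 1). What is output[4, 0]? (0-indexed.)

-1

The receptive field on the input at this output position is [4 0 / 2 -1]. Elementwise product with the kernel and sum: 2·-1 + -1·-1.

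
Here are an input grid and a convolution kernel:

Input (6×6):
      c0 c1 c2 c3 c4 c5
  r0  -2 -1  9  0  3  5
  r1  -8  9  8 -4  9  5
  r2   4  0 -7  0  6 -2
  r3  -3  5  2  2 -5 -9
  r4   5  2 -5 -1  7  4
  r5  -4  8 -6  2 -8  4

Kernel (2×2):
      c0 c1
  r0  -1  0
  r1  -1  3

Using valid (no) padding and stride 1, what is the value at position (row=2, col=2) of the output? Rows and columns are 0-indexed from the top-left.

11

The receptive field on the input at this output position is [-7 0 / 2 2]. Elementwise product with the kernel and sum: -7·-1 + 2·-1 + 2·3.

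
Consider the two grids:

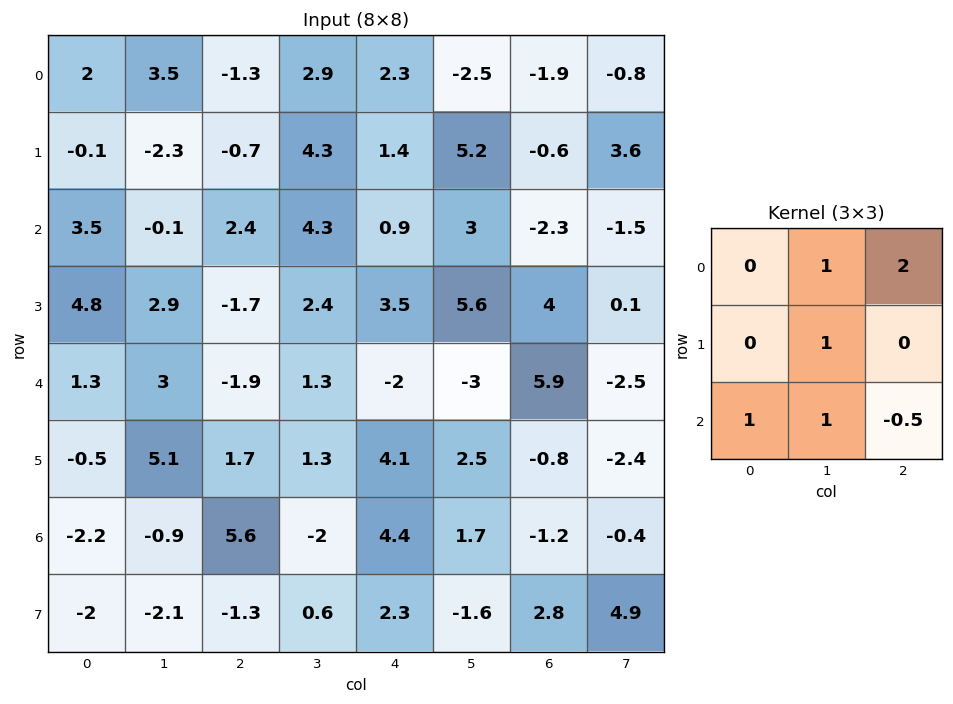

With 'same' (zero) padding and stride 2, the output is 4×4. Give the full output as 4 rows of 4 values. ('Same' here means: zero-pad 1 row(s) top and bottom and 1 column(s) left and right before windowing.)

Output[0,0]: The receptive field on the zero-padded input at this output position is [0 0 0 / 0 2 3.5 / 0 -0.1 -2.3]. Elementwise product with the kernel and sum: 0·1 + 0·2 + 2·1 + 0·1 + -0.1·1 + -2.3·-0.5.
Output[0,1]: The receptive field on the zero-padded input at this output position is [0 0 0 / 3.5 -1.3 2.9 / -2.3 -0.7 4.3]. Elementwise product with the kernel and sum: 0·1 + 0·2 + -1.3·1 + -2.3·1 + -0.7·1 + 4.3·-0.5.

3.05 -6.45 5.4 0.9
2.15 10.3 15.8 13.85
8.85 7.35 16.85 13
6.55 6.2 17.2 -8.05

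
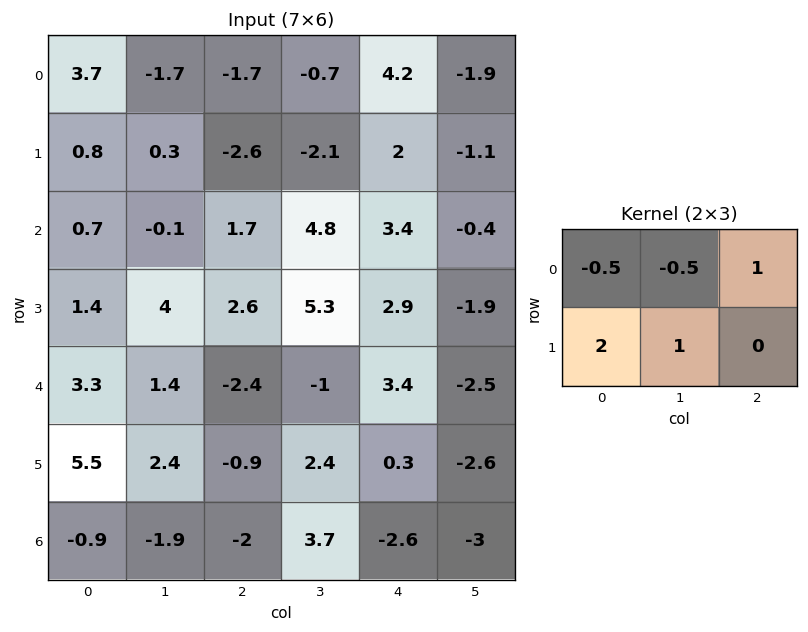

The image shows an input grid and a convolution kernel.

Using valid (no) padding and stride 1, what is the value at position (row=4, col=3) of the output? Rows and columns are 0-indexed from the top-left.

The receptive field on the input at this output position is [-1 3.4 -2.5 / 2.4 0.3 -2.6]. Elementwise product with the kernel and sum: -1·-0.5 + 3.4·-0.5 + -2.5·1 + 2.4·2 + 0.3·1.

1.4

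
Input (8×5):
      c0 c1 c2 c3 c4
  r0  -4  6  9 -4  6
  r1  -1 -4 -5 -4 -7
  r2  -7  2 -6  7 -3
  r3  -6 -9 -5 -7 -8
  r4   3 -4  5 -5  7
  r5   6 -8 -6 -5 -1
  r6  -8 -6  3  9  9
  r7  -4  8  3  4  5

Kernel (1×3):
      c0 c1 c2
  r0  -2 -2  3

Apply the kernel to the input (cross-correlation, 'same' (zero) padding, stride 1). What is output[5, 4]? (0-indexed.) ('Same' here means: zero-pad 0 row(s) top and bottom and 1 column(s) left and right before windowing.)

12

The receptive field on the zero-padded input at this output position is [-5 -1 0]. Elementwise product with the kernel and sum: -5·-2 + -1·-2 + 0·3.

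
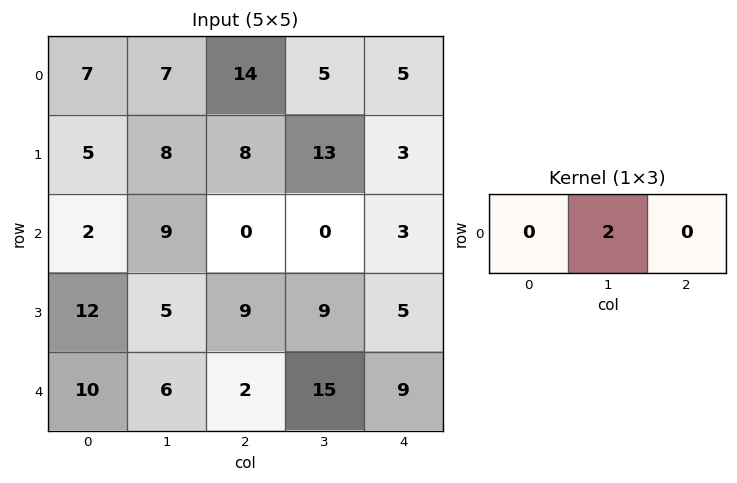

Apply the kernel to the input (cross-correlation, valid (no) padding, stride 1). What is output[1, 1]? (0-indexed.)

16

The receptive field on the input at this output position is [8 8 13]. Elementwise product with the kernel and sum: 8·2.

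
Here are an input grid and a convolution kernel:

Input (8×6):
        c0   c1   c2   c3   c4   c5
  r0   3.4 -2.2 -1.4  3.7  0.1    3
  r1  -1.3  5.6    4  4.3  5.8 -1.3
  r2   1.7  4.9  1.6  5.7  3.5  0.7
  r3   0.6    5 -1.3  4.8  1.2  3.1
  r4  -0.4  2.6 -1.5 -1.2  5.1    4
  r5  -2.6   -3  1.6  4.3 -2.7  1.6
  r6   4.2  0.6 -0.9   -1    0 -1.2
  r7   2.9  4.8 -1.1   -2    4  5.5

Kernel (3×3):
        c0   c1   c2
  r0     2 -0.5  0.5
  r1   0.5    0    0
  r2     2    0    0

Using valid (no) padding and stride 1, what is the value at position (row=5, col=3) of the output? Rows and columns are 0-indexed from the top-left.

6.25

The receptive field on the input at this output position is [4.3 -2.7 1.6 / -1 0 -1.2 / -2 4 5.5]. Elementwise product with the kernel and sum: 4.3·2 + -2.7·-0.5 + 1.6·0.5 + -1·0.5 + -2·2.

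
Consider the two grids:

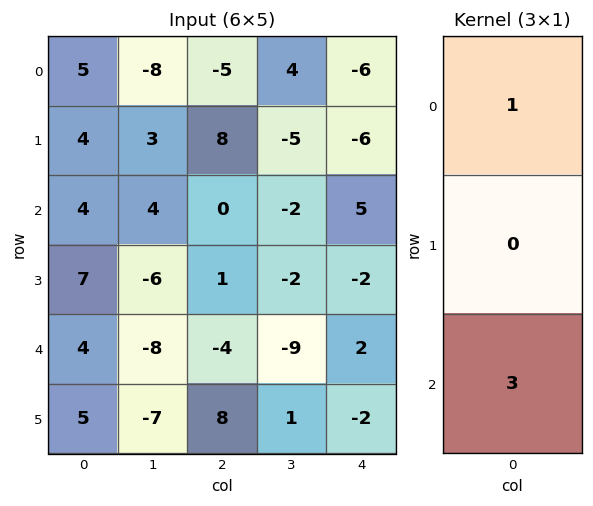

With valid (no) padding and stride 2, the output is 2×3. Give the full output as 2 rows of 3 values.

17 -5 9
16 -12 11

Output[0,0]: The receptive field on the input at this output position is [5 / 4 / 4]. Elementwise product with the kernel and sum: 5·1 + 4·3.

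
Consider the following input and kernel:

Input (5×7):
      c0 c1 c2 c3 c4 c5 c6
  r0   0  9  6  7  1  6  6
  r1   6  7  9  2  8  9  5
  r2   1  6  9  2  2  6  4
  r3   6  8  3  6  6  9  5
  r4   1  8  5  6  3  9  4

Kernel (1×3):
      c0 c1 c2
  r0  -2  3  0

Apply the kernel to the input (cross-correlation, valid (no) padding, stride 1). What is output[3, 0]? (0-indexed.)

The receptive field on the input at this output position is [6 8 3]. Elementwise product with the kernel and sum: 6·-2 + 8·3.

12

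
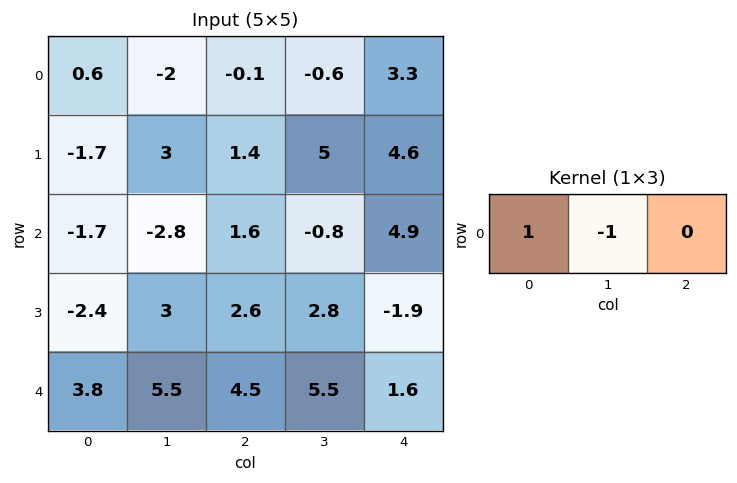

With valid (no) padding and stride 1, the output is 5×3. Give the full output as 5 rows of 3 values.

Output[0,0]: The receptive field on the input at this output position is [0.6 -2 -0.1]. Elementwise product with the kernel and sum: 0.6·1 + -2·-1.
Output[0,1]: The receptive field on the input at this output position is [-2 -0.1 -0.6]. Elementwise product with the kernel and sum: -2·1 + -0.1·-1.

2.6 -1.9 0.5
-4.7 1.6 -3.6
1.1 -4.4 2.4
-5.4 0.4 -0.2
-1.7 1 -1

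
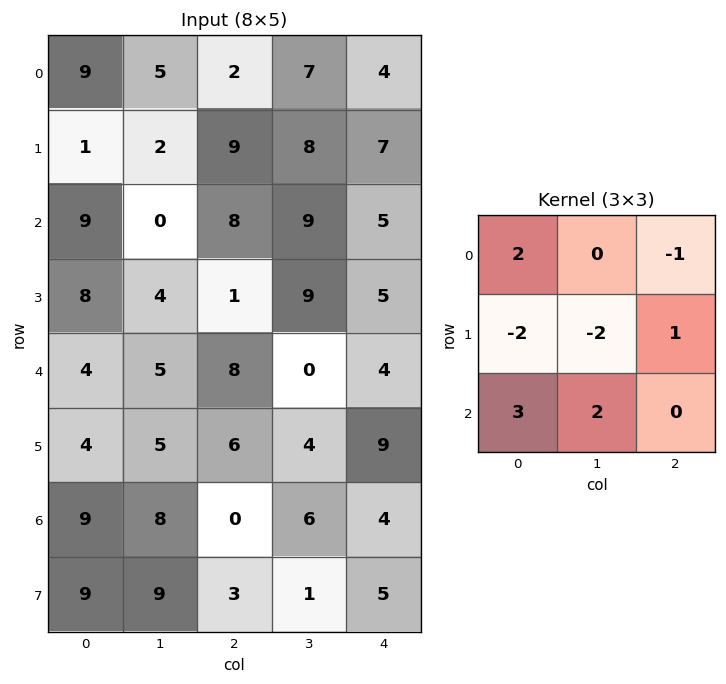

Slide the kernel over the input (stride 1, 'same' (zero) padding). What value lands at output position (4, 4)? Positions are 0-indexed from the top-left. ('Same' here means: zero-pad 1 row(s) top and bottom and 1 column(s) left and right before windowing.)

40

The receptive field on the zero-padded input at this output position is [9 5 0 / 0 4 0 / 4 9 0]. Elementwise product with the kernel and sum: 9·2 + 0·-1 + 0·-2 + 4·-2 + 0·1 + 4·3 + 9·2.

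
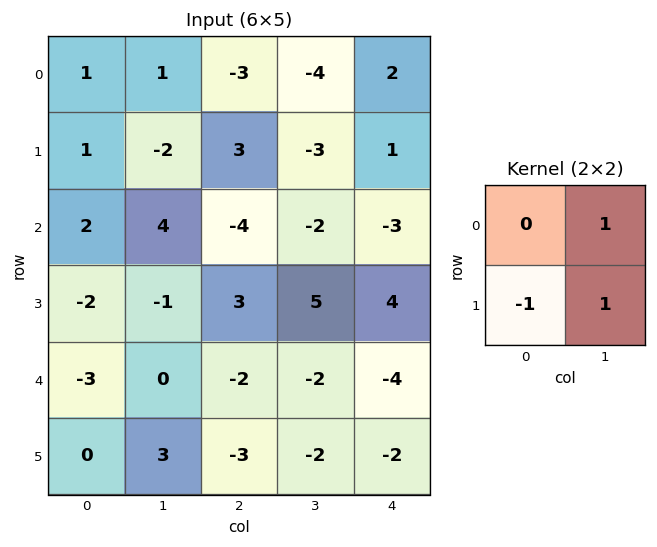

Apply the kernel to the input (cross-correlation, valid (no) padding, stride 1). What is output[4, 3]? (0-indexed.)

The receptive field on the input at this output position is [-2 -4 / -2 -2]. Elementwise product with the kernel and sum: -4·1 + -2·-1 + -2·1.

-4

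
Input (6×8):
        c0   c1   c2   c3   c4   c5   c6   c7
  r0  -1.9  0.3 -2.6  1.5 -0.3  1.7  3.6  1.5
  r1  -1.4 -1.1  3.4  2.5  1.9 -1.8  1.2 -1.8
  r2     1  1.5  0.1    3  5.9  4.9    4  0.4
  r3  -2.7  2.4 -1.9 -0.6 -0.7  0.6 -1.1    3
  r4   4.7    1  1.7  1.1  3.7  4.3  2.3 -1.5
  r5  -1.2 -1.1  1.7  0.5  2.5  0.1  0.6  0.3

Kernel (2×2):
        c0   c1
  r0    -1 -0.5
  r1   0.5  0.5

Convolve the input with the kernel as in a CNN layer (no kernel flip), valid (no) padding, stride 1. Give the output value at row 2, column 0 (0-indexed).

The receptive field on the input at this output position is [1 1.5 / -2.7 2.4]. Elementwise product with the kernel and sum: 1·-1 + 1.5·-0.5 + -2.7·0.5 + 2.4·0.5.

-1.9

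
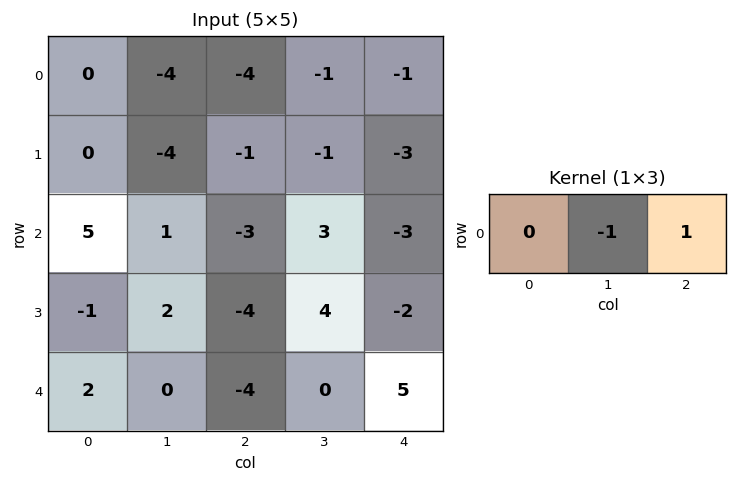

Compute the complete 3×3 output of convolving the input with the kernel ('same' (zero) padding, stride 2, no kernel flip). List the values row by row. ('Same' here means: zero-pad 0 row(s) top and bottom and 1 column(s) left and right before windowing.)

-4 3 1
-4 6 3
-2 4 -5

Output[0,0]: The receptive field on the zero-padded input at this output position is [0 0 -4]. Elementwise product with the kernel and sum: 0·-1 + -4·1.
Output[0,1]: The receptive field on the zero-padded input at this output position is [-4 -4 -1]. Elementwise product with the kernel and sum: -4·-1 + -1·1.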